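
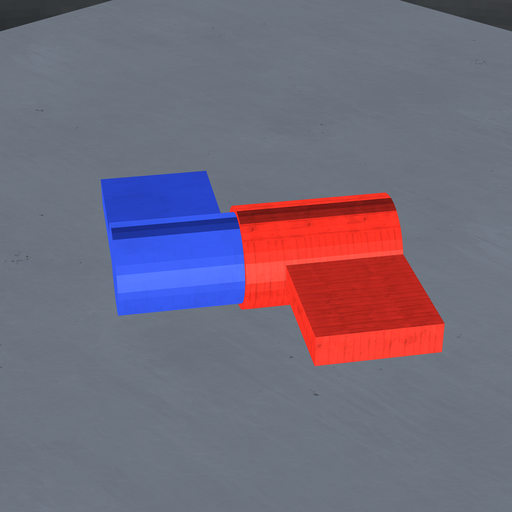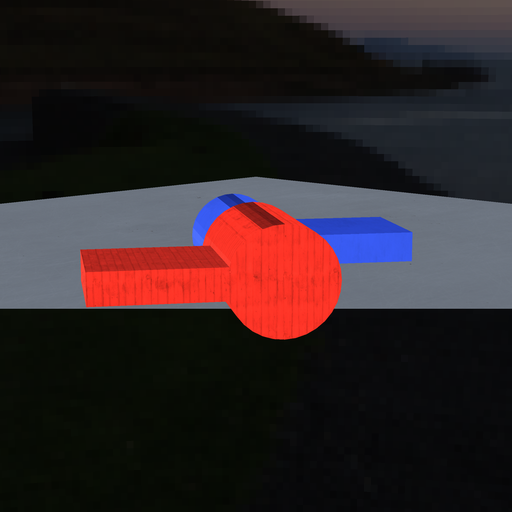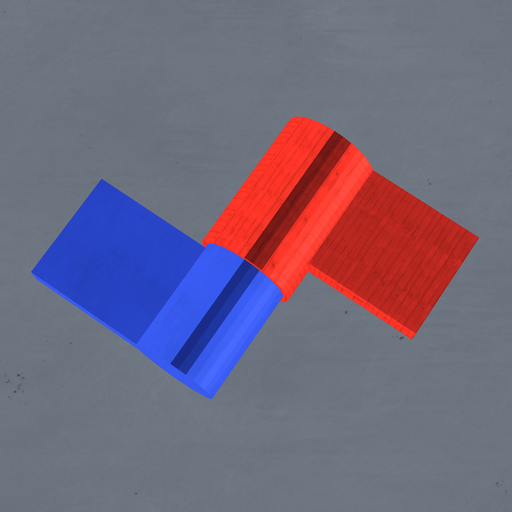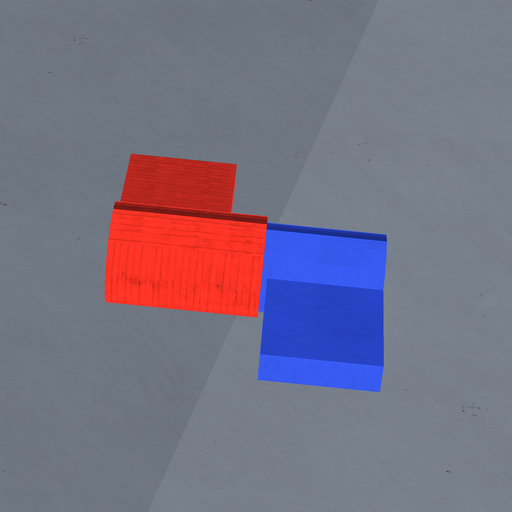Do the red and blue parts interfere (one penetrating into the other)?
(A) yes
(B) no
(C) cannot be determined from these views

(A) yes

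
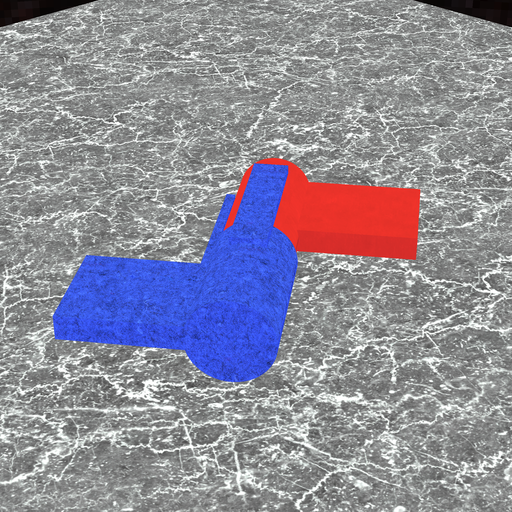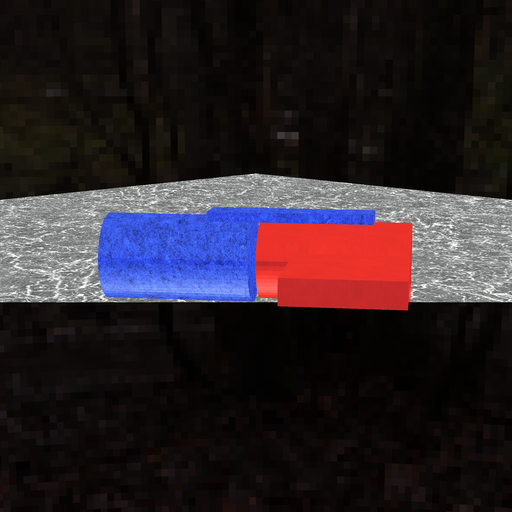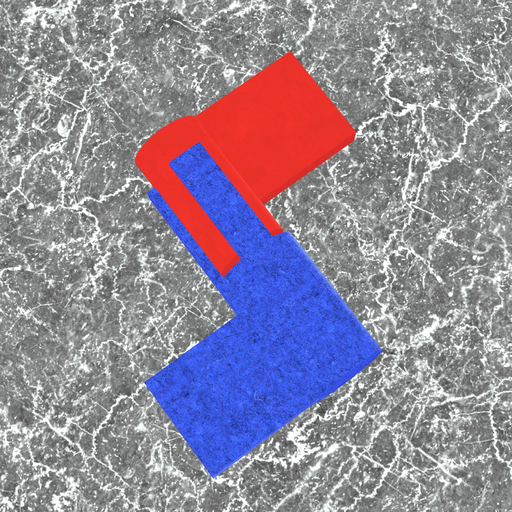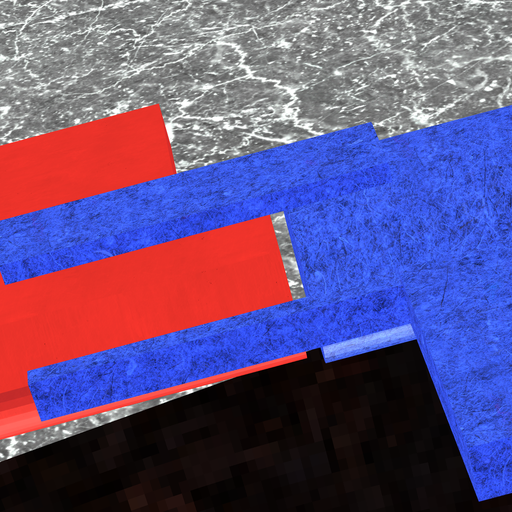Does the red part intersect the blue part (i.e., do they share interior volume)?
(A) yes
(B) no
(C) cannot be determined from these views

(B) no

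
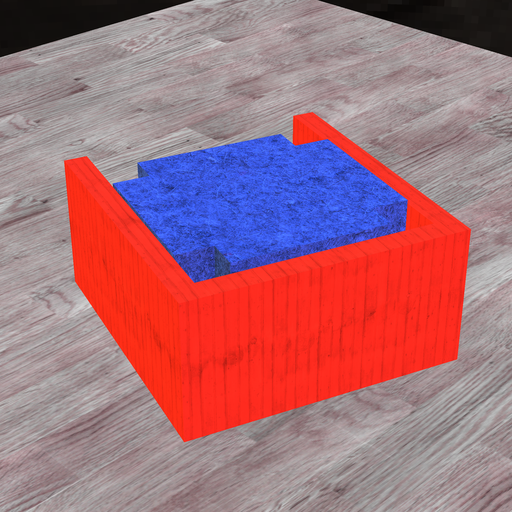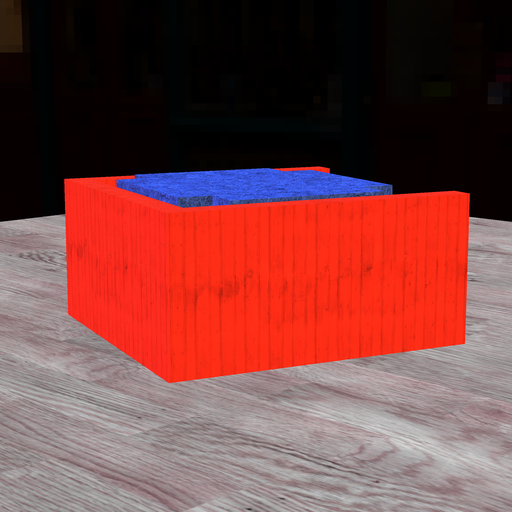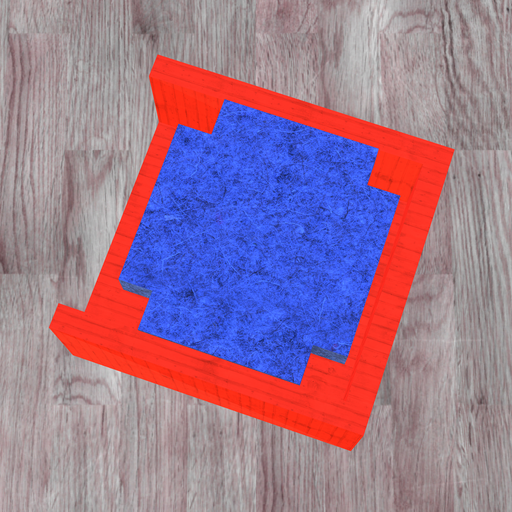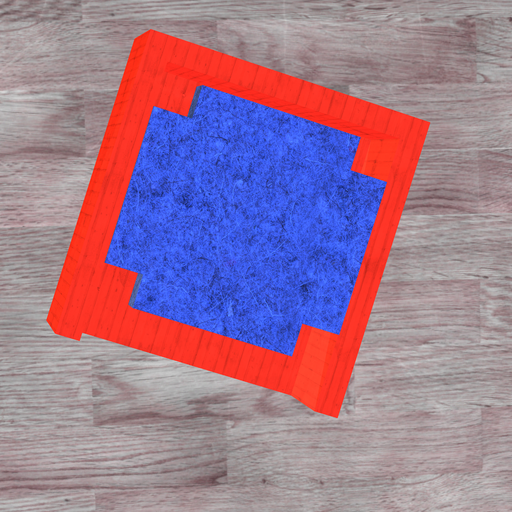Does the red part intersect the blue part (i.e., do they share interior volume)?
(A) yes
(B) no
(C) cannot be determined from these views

(B) no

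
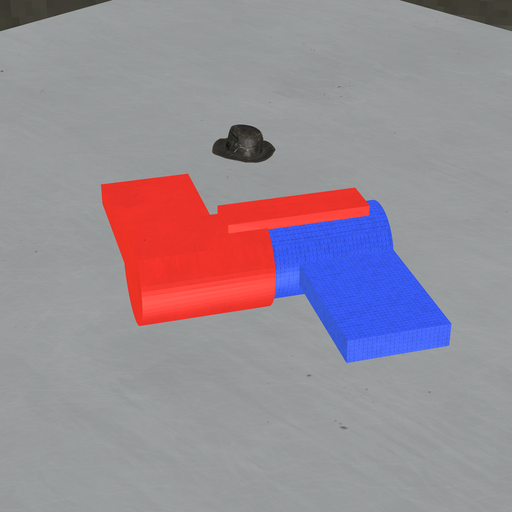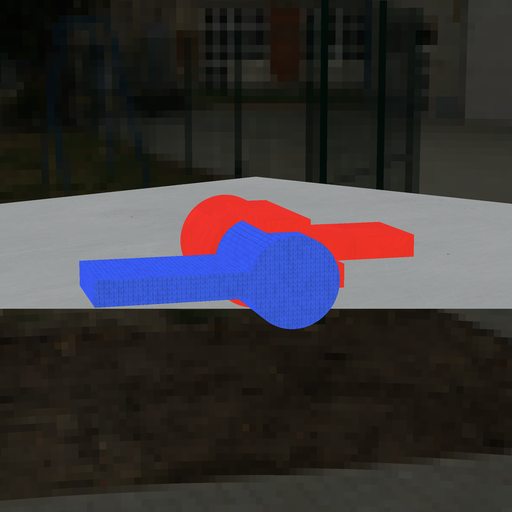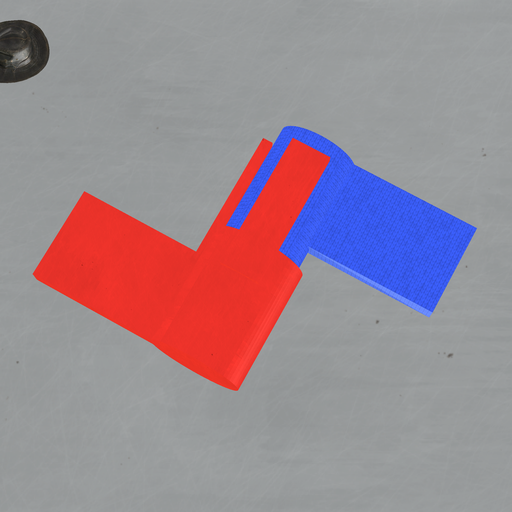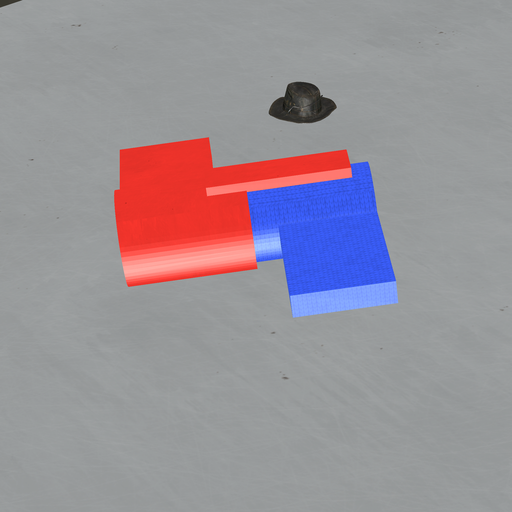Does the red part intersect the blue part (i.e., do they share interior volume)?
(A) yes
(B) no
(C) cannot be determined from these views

(A) yes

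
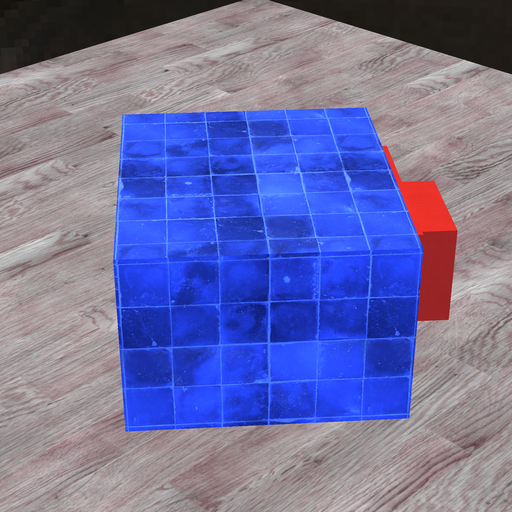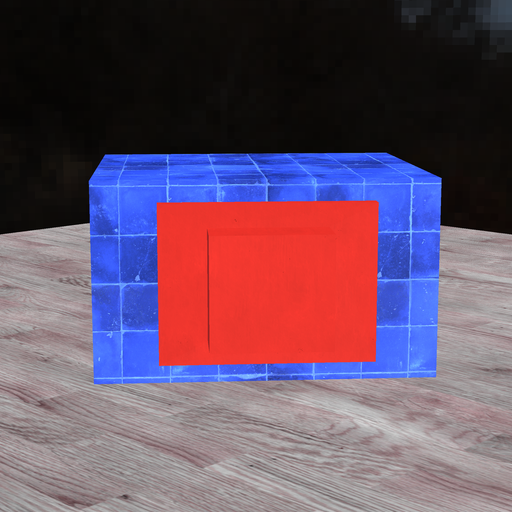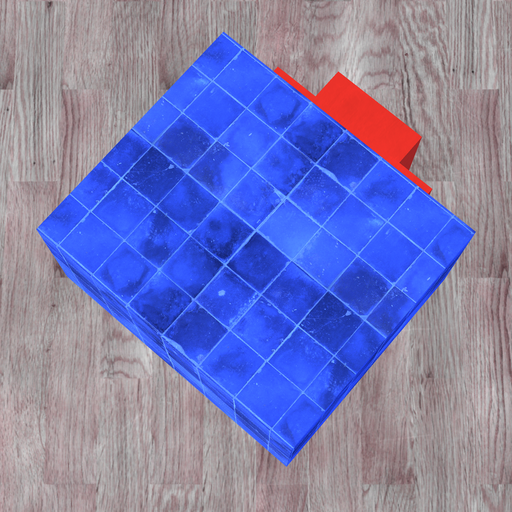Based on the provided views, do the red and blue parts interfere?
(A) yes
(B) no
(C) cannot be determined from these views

(C) cannot be determined from these views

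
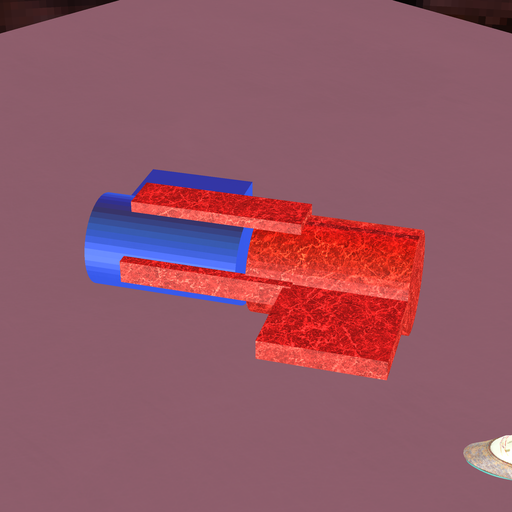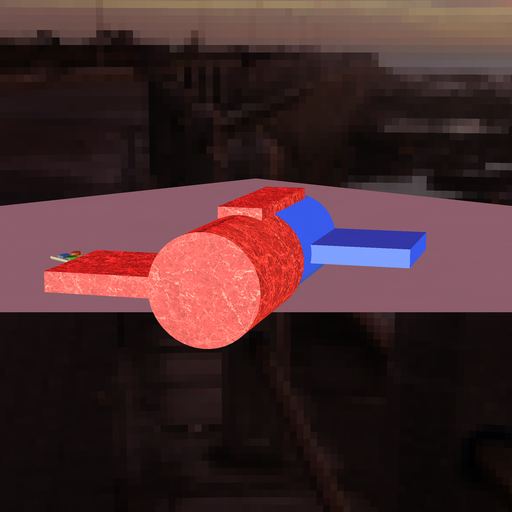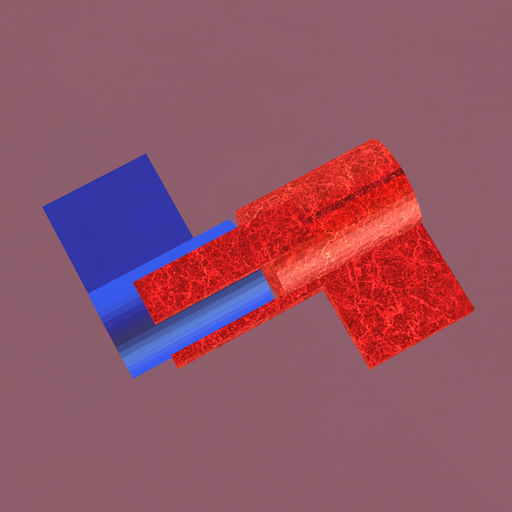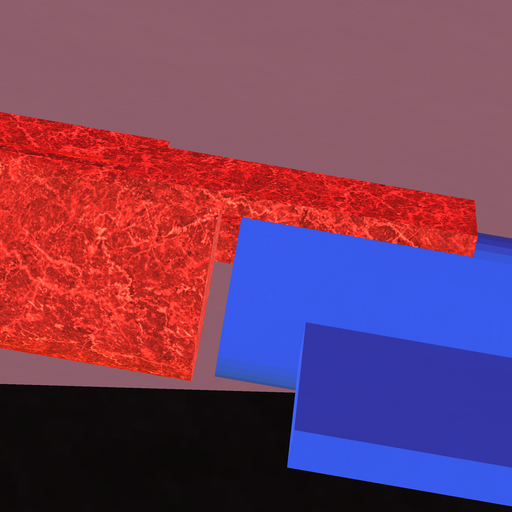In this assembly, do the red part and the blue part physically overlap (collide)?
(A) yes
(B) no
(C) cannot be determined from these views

(B) no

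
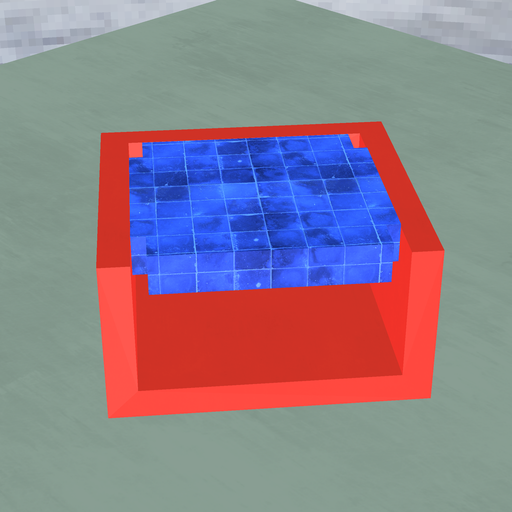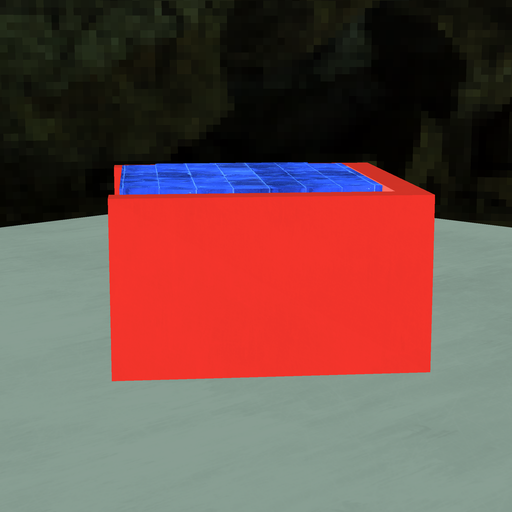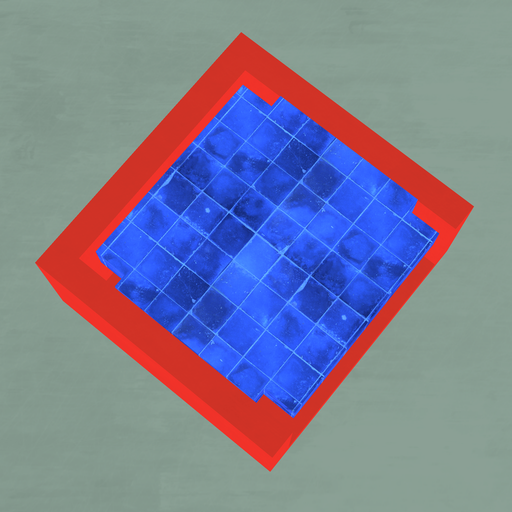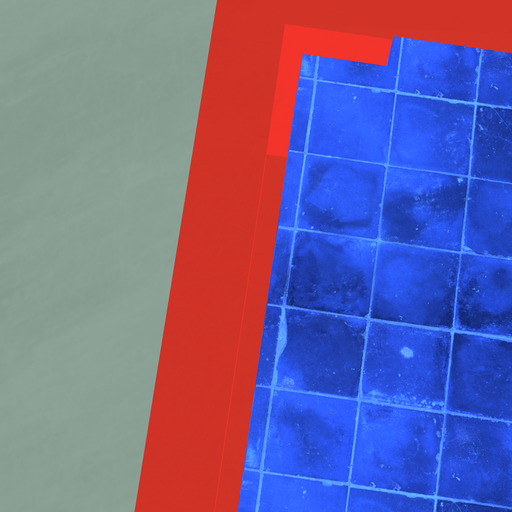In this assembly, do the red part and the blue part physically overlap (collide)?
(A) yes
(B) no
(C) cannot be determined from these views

(B) no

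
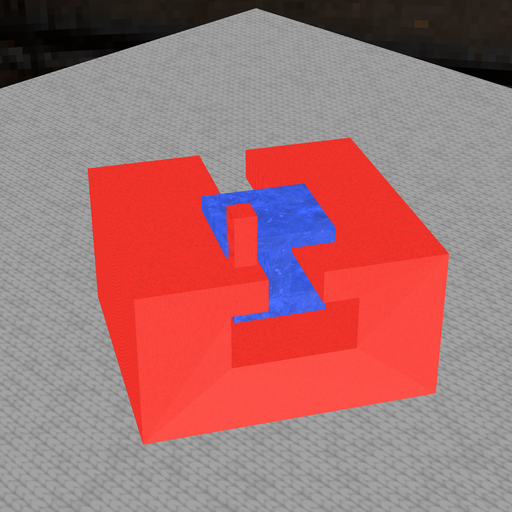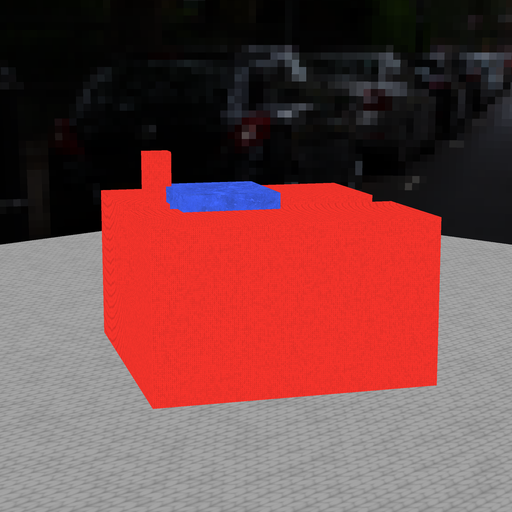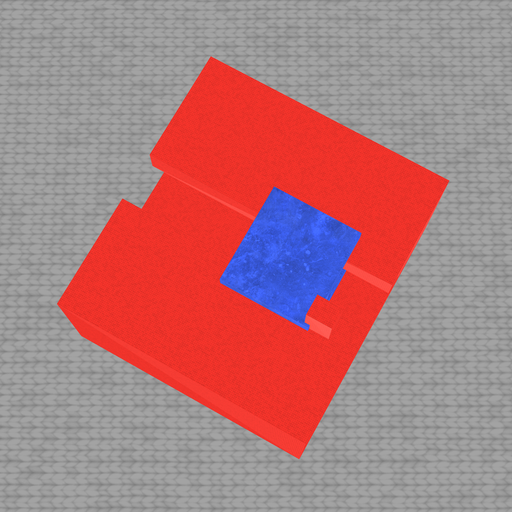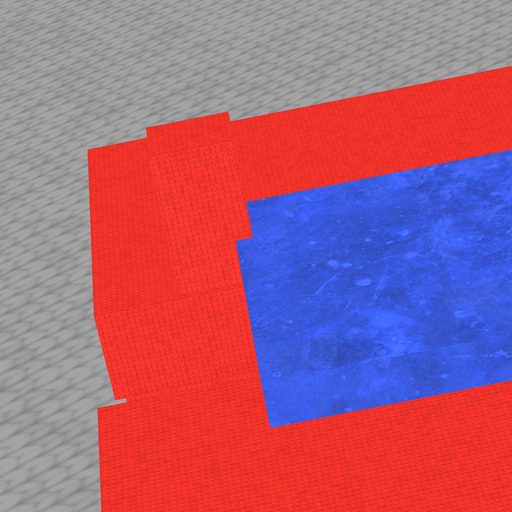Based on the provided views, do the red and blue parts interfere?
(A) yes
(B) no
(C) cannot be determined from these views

(A) yes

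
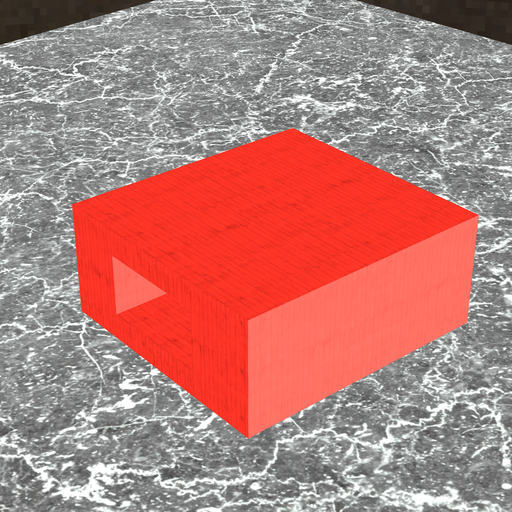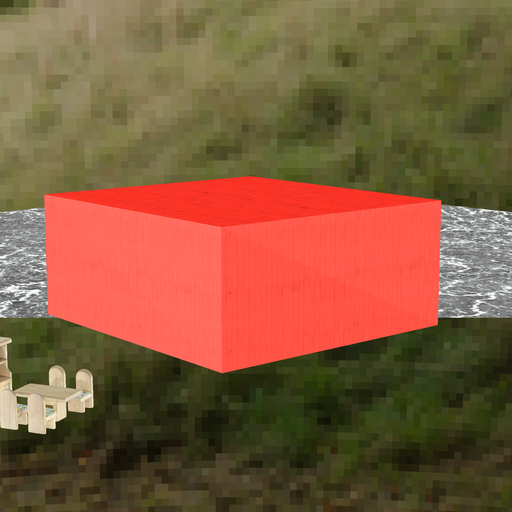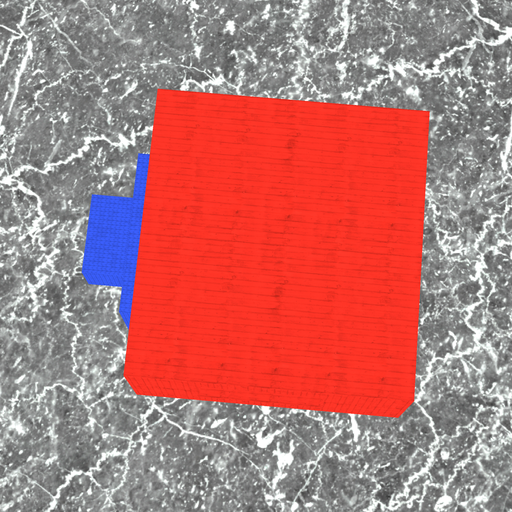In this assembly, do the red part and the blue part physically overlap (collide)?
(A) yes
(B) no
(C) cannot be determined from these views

(C) cannot be determined from these views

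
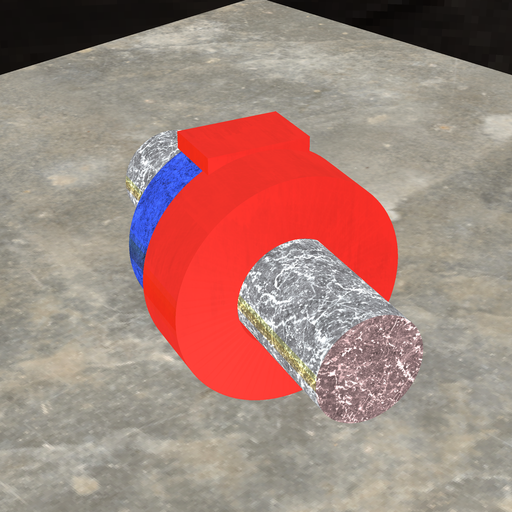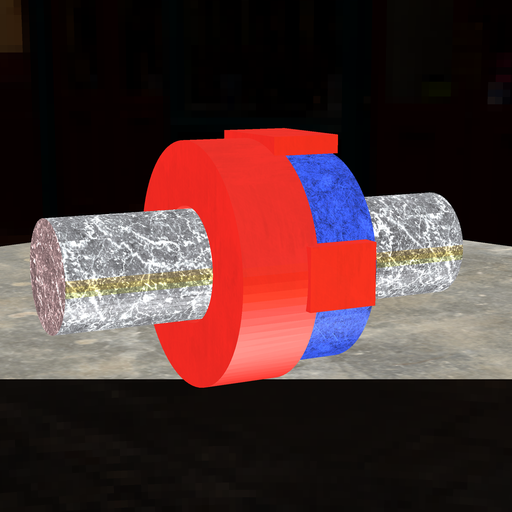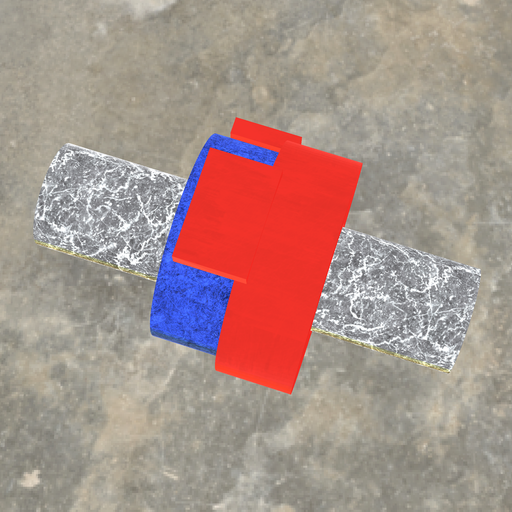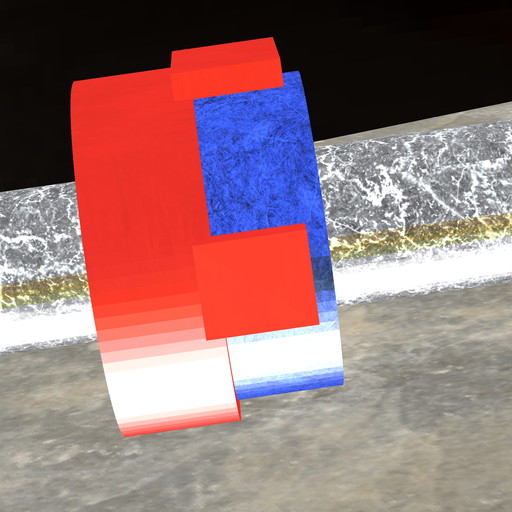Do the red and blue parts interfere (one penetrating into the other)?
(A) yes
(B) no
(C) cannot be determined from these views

(A) yes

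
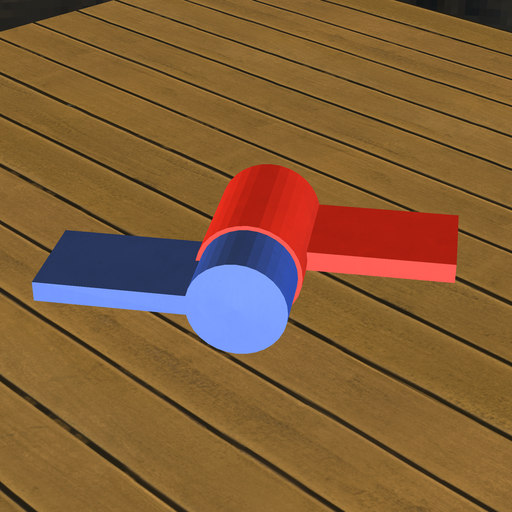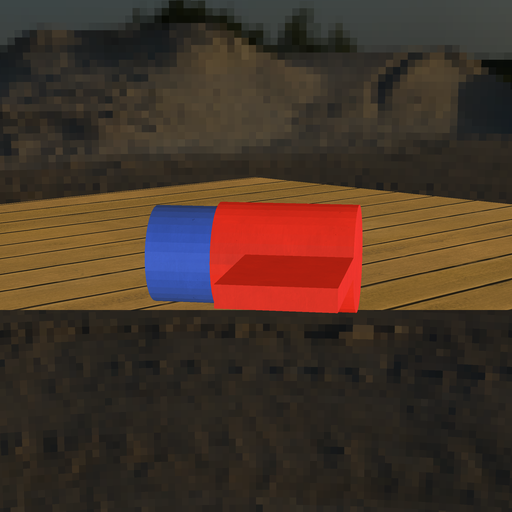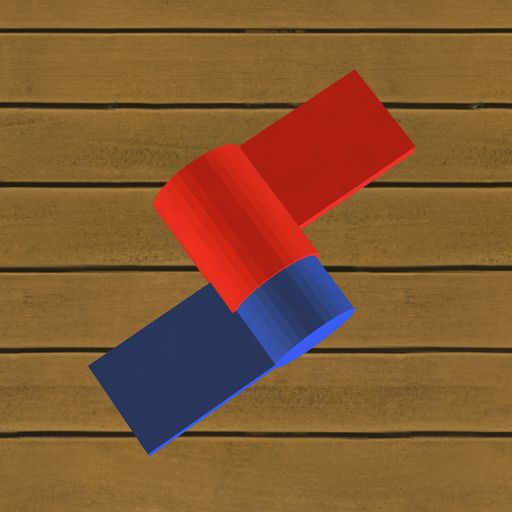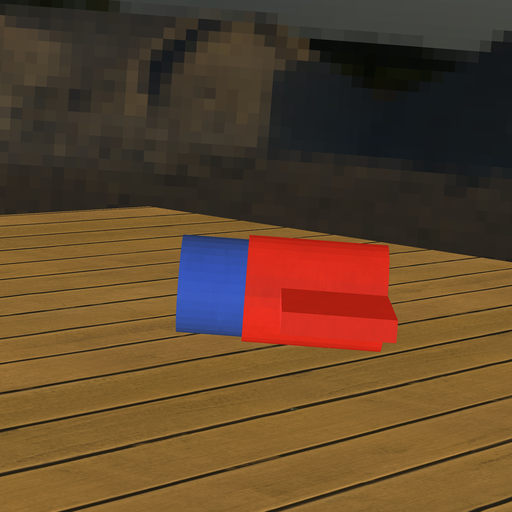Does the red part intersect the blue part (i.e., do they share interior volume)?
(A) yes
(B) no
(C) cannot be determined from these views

(A) yes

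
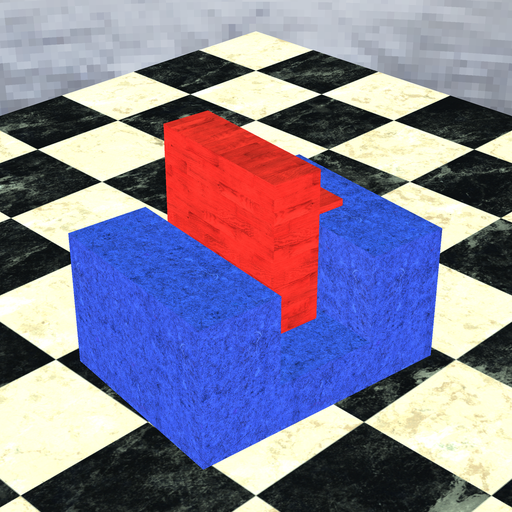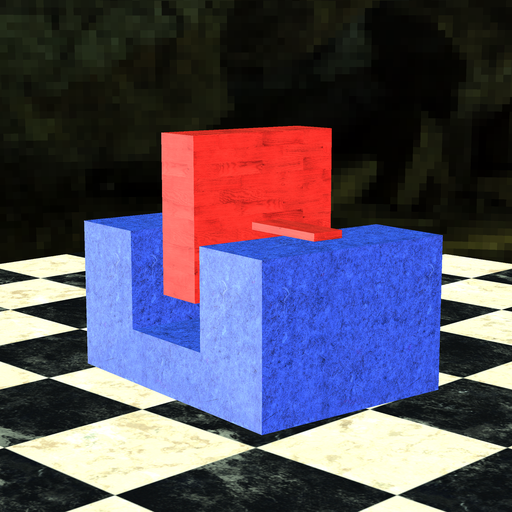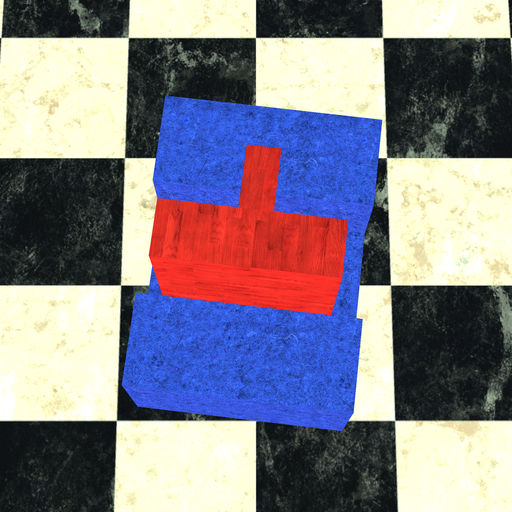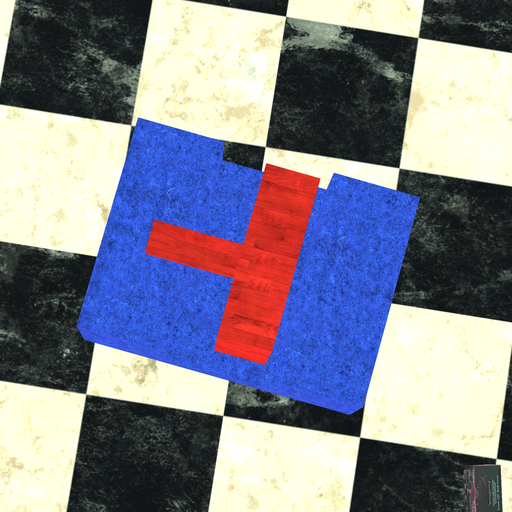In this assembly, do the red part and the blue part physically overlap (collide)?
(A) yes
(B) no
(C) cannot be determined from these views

(B) no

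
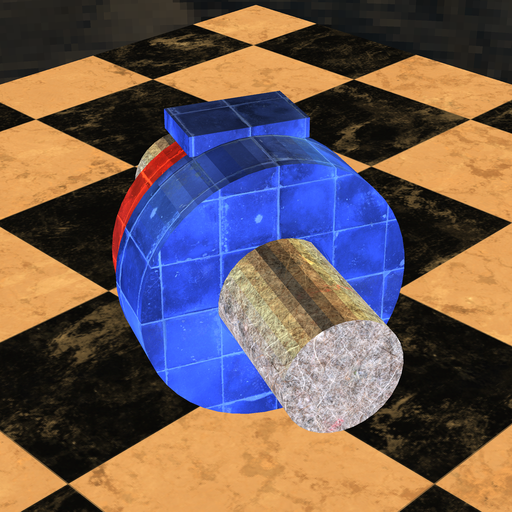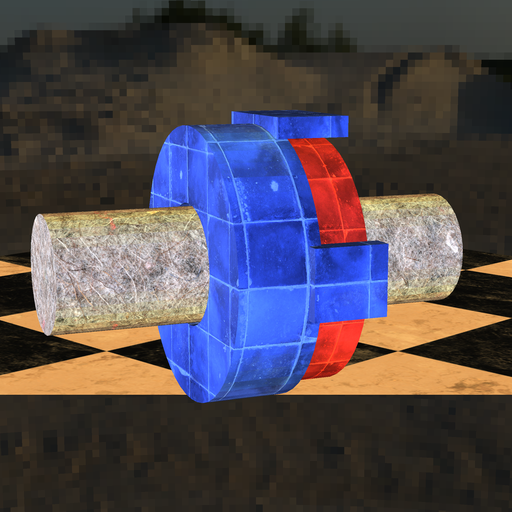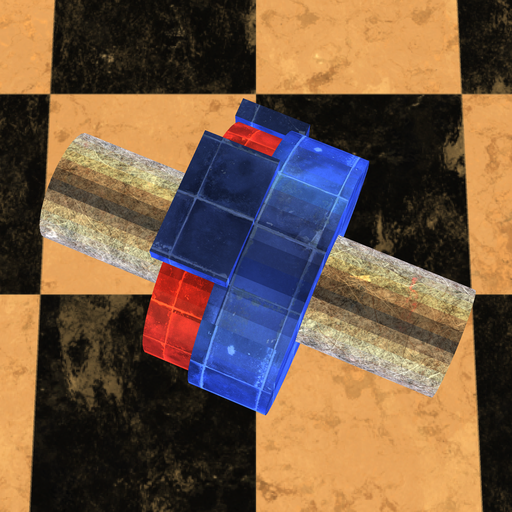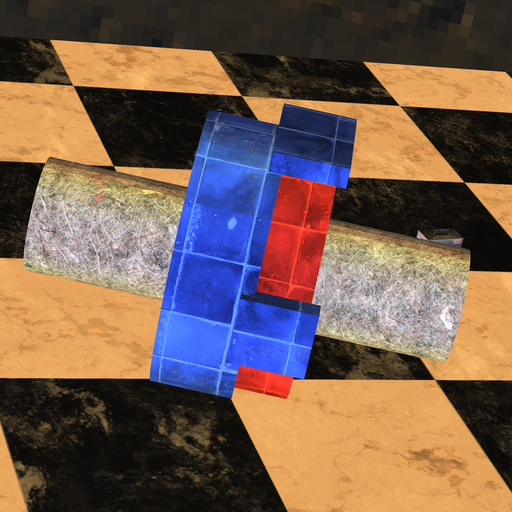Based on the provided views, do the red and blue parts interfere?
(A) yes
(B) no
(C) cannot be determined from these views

(A) yes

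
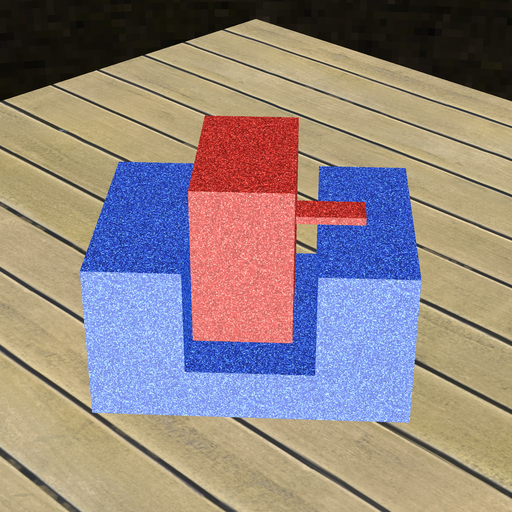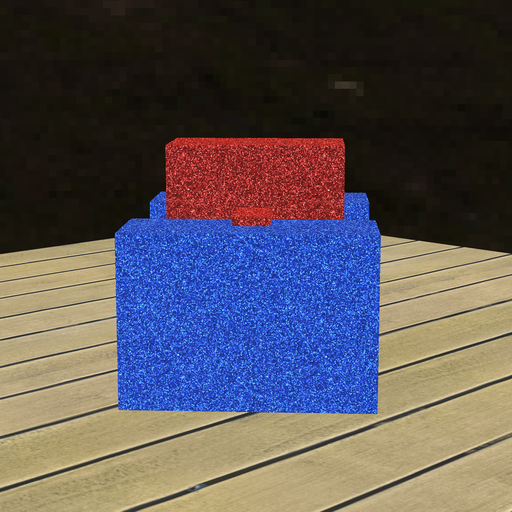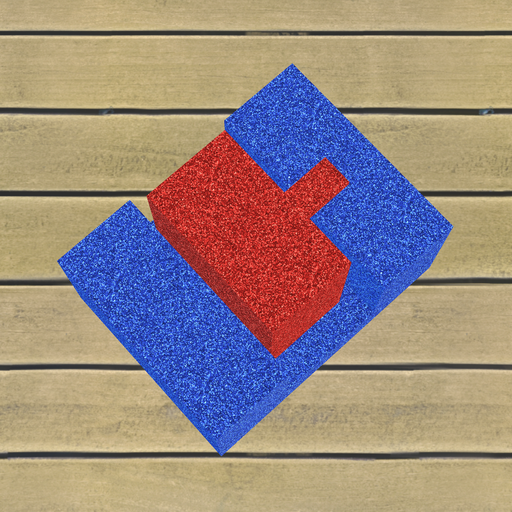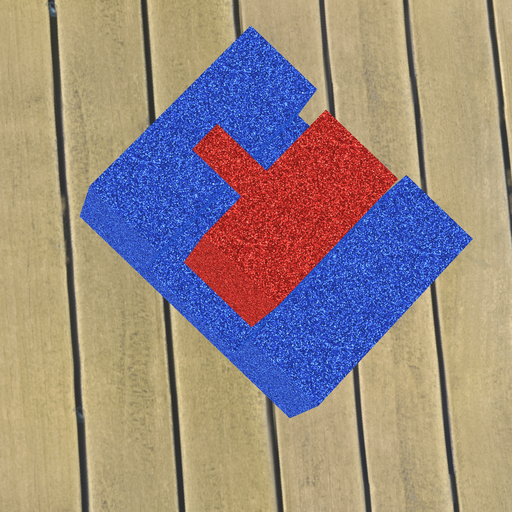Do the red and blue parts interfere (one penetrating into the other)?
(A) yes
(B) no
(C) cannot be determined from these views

(B) no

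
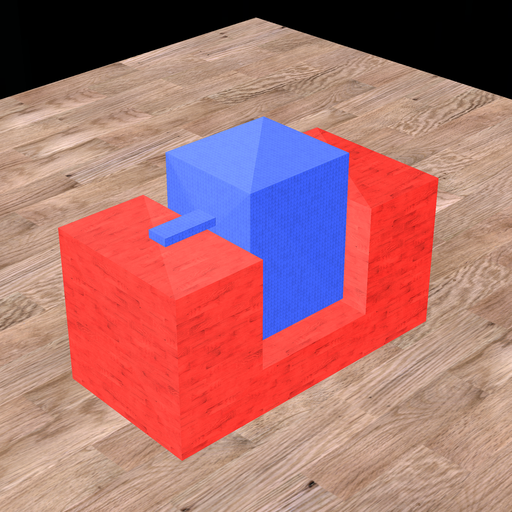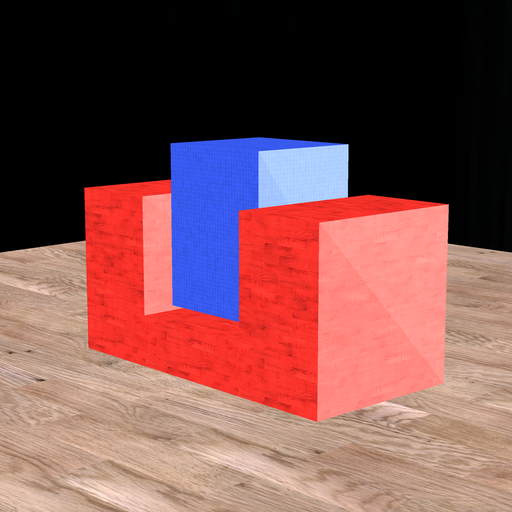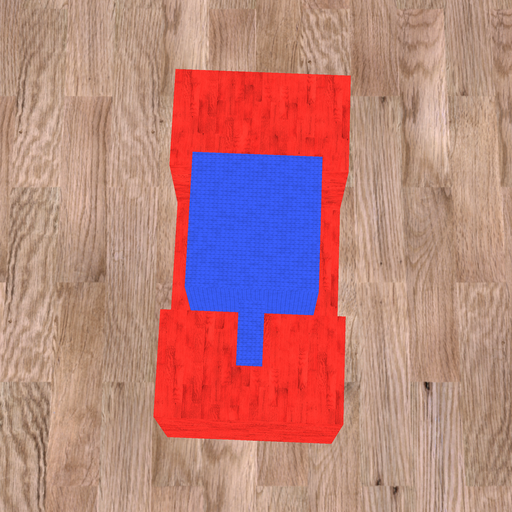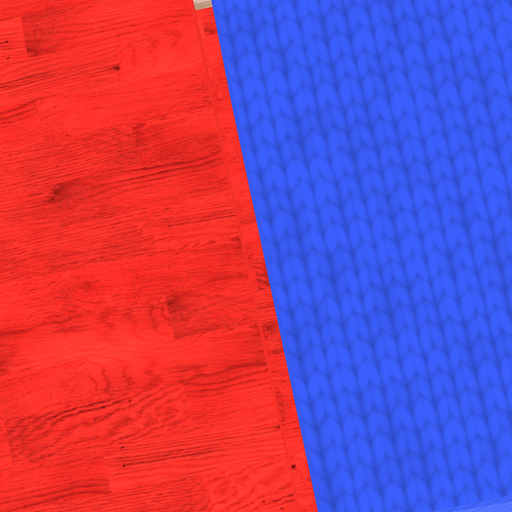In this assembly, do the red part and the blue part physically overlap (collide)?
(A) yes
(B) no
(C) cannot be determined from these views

(B) no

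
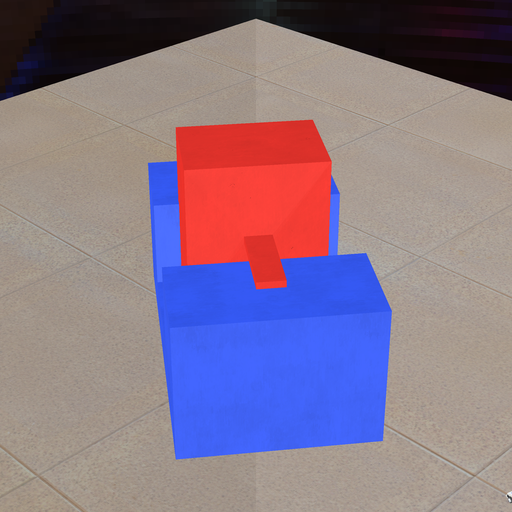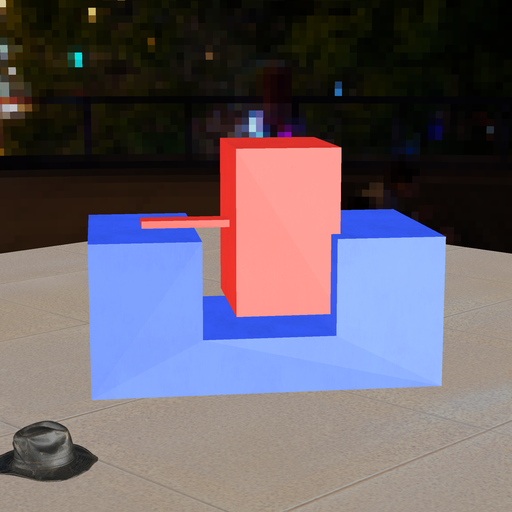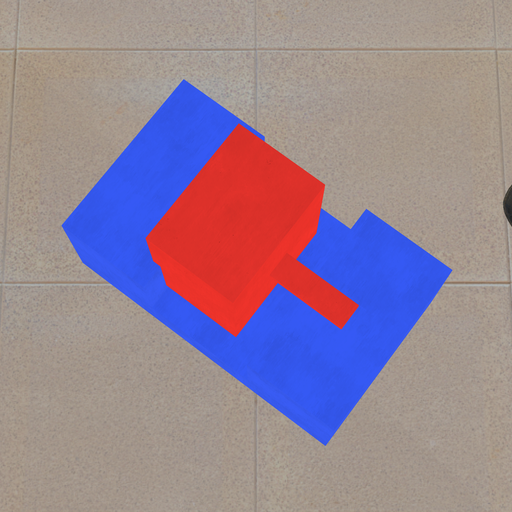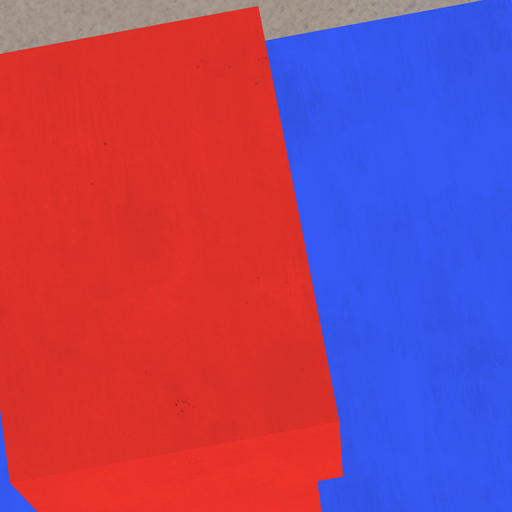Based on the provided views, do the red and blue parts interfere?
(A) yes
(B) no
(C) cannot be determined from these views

(A) yes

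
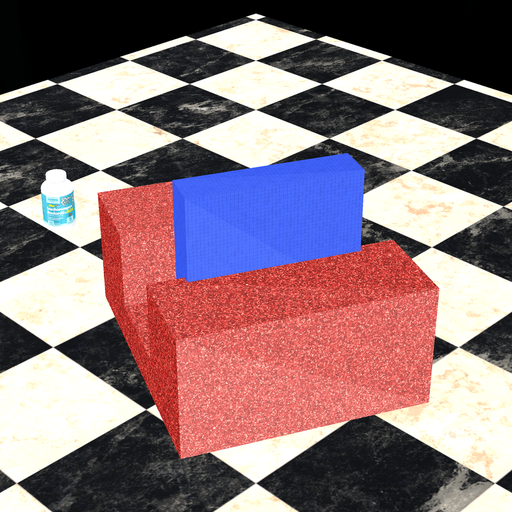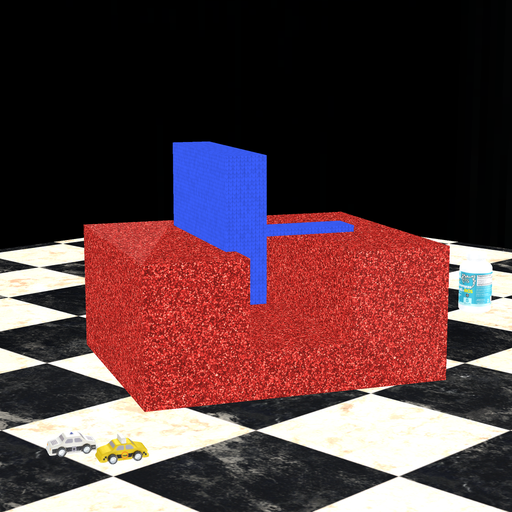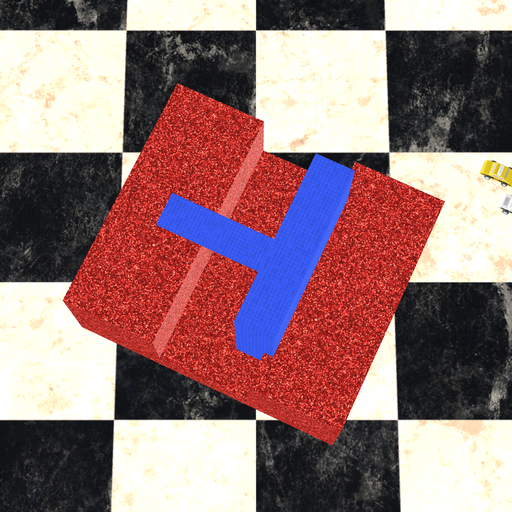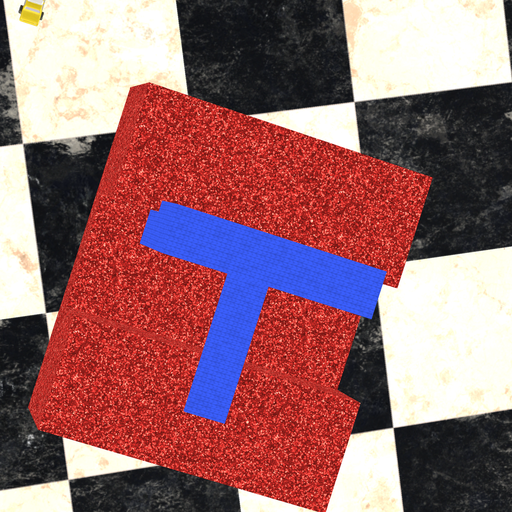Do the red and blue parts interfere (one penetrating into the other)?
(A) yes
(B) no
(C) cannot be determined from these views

(A) yes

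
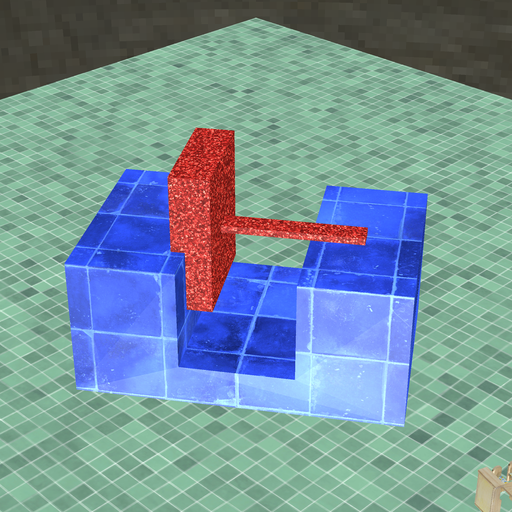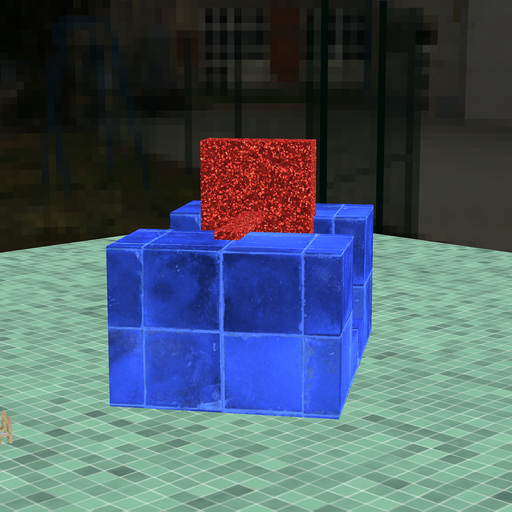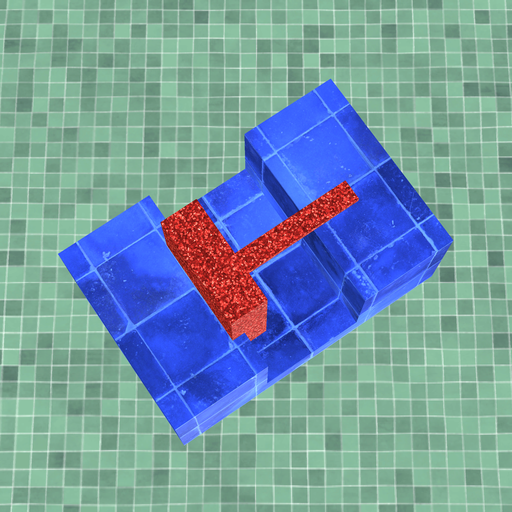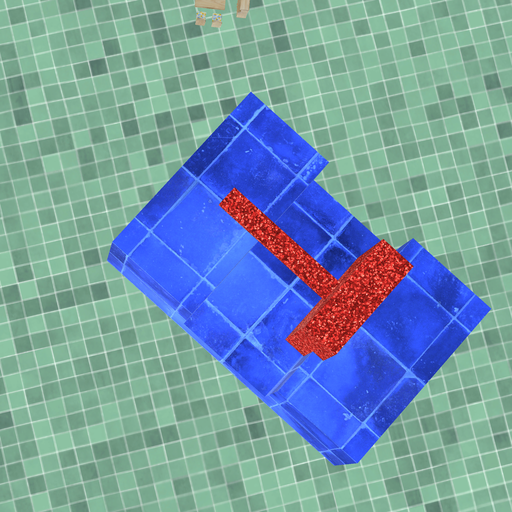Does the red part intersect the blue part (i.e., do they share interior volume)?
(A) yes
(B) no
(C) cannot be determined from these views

(A) yes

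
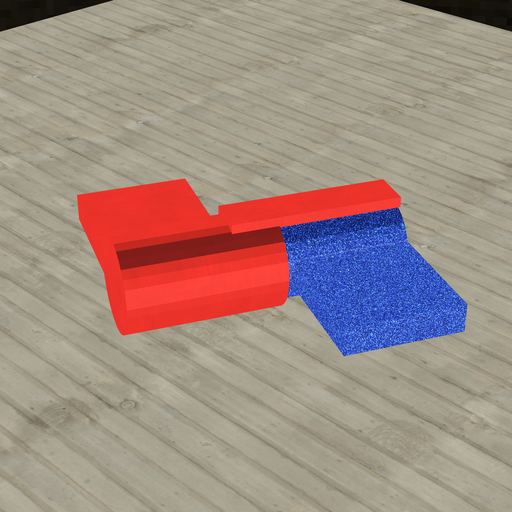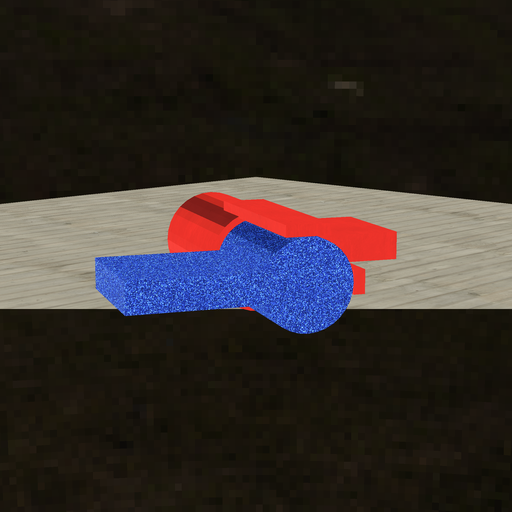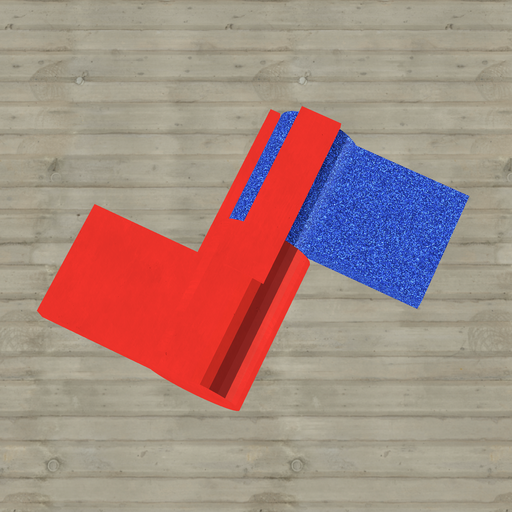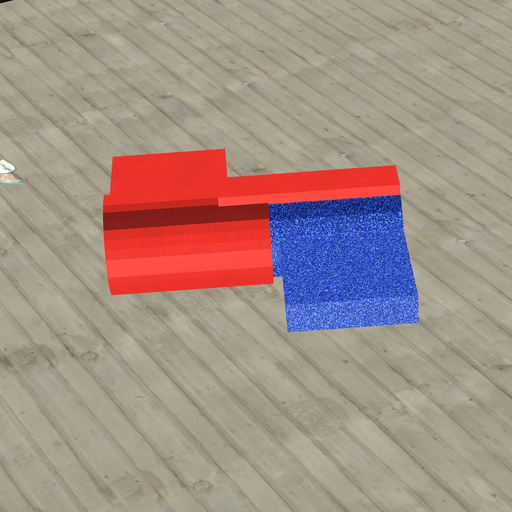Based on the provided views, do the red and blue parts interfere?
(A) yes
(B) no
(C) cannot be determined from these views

(A) yes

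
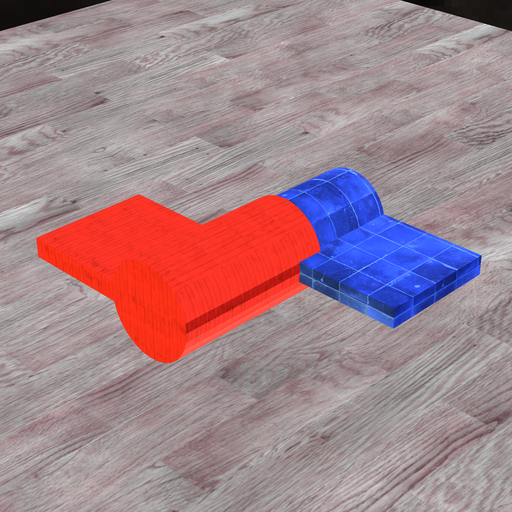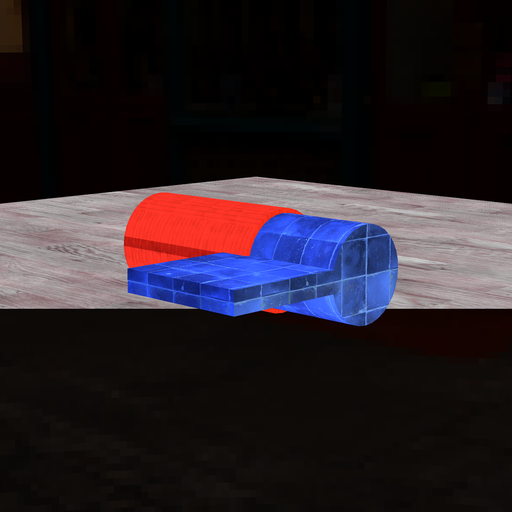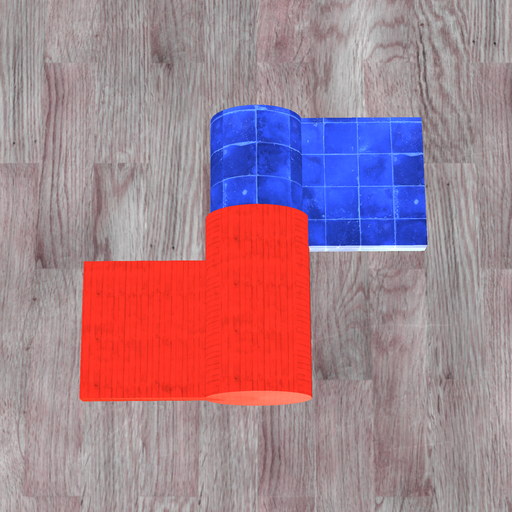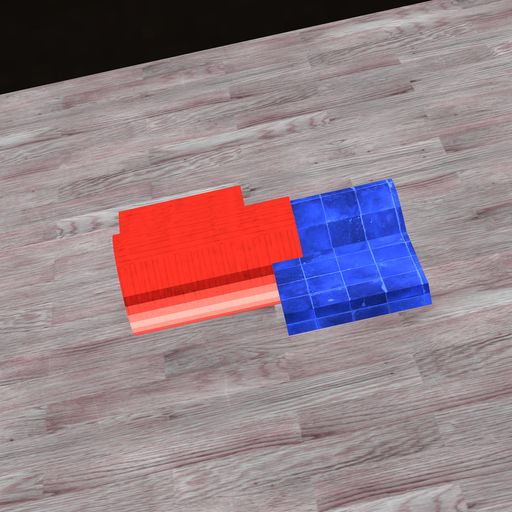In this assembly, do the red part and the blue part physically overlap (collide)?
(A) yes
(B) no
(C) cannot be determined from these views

(A) yes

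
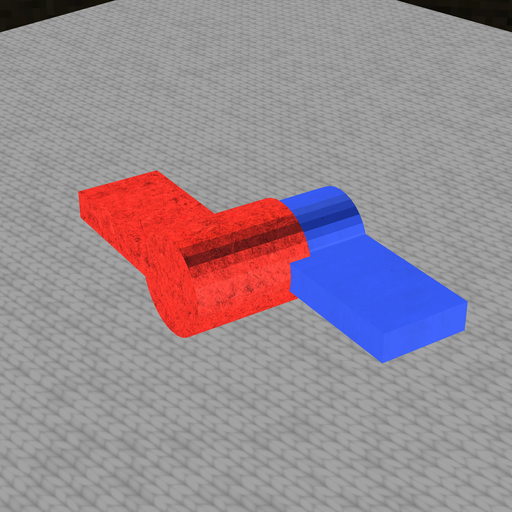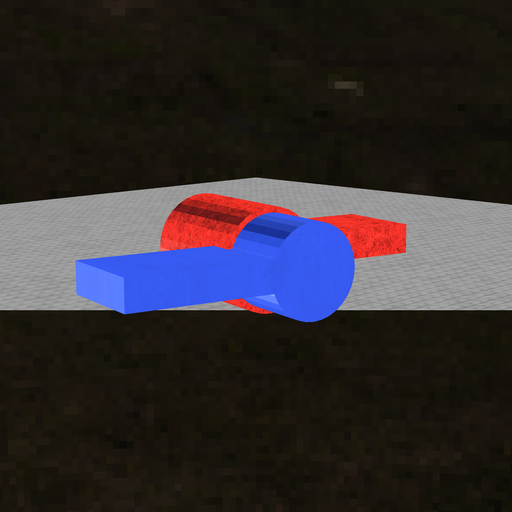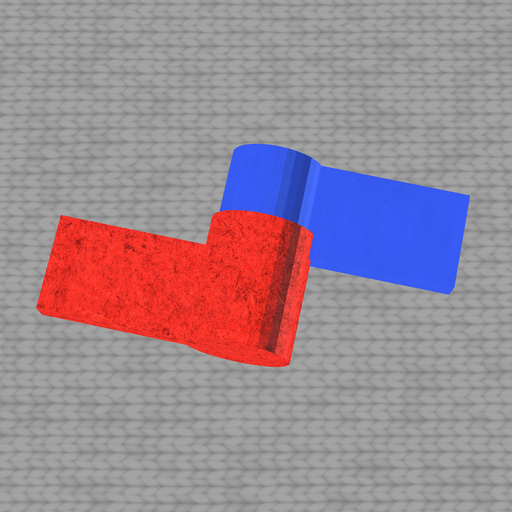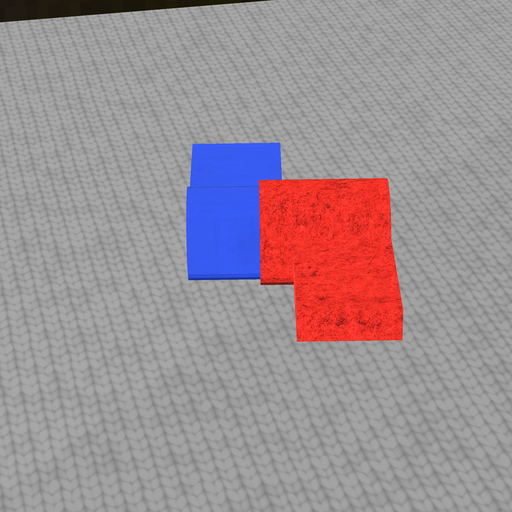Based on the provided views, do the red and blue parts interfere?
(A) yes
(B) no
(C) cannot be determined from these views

(A) yes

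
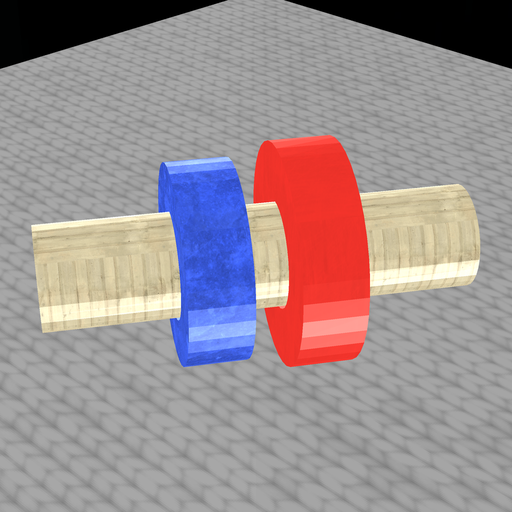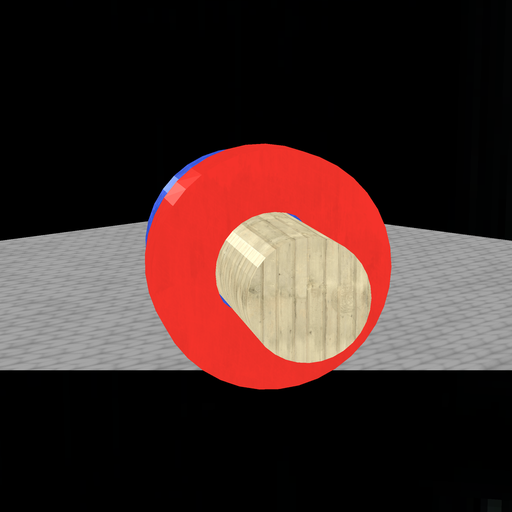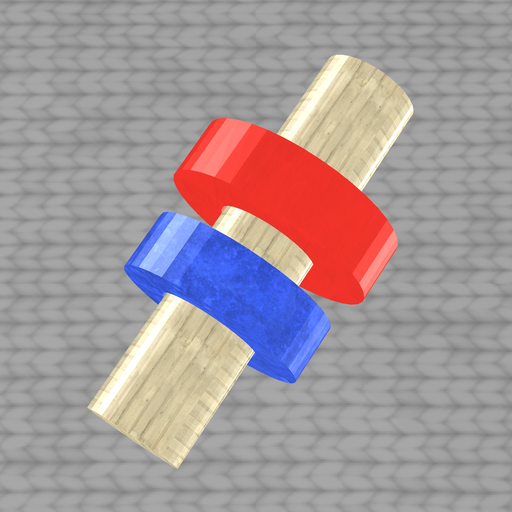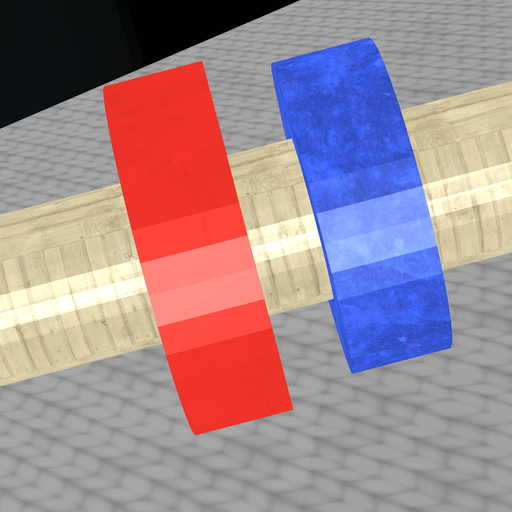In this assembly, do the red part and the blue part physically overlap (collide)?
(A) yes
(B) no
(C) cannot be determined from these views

(B) no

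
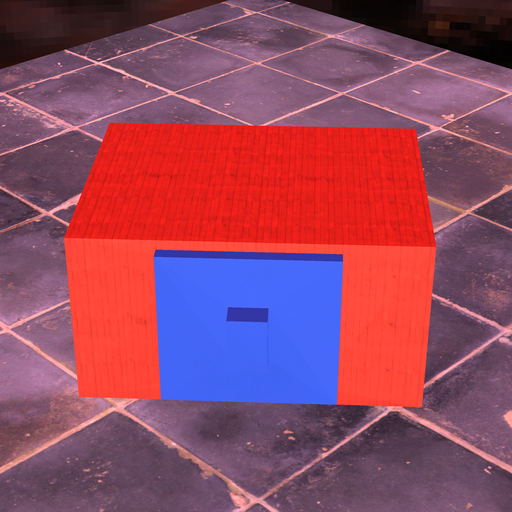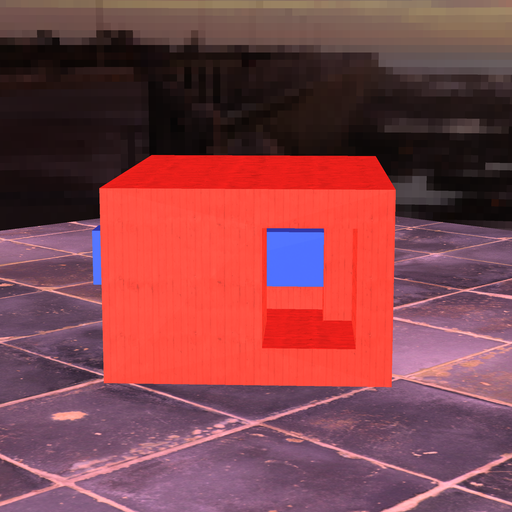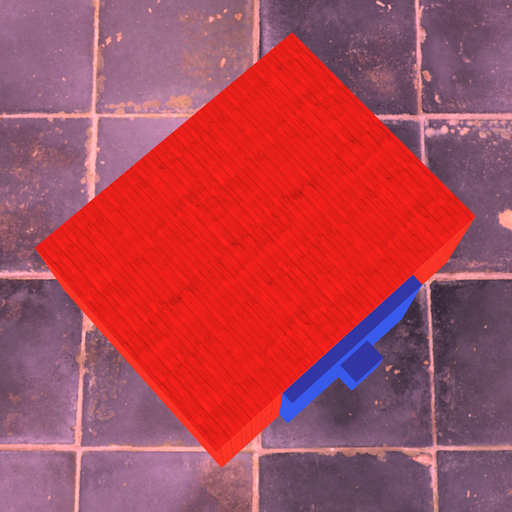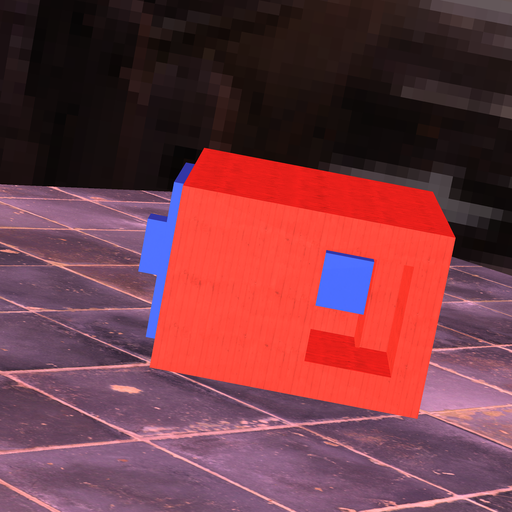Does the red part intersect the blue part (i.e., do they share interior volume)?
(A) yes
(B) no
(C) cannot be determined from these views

(A) yes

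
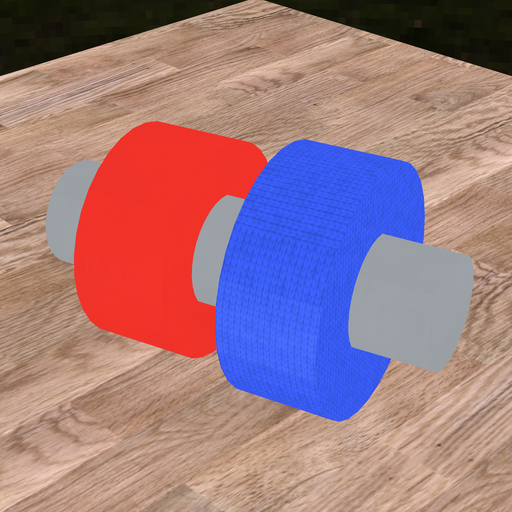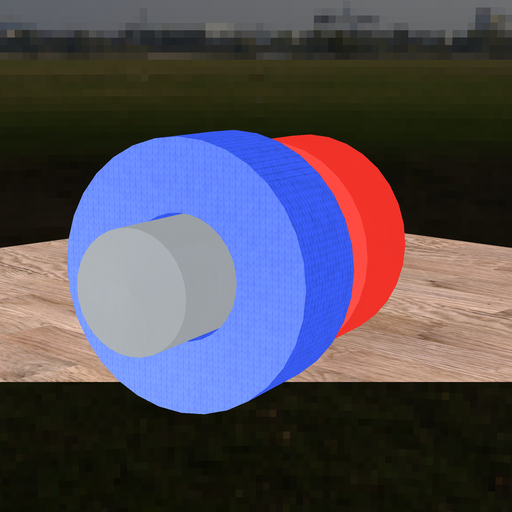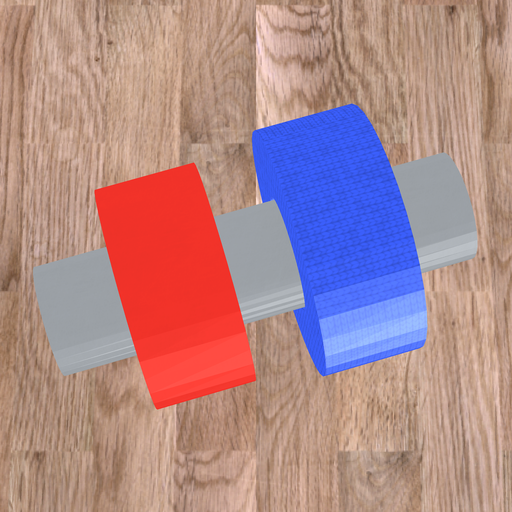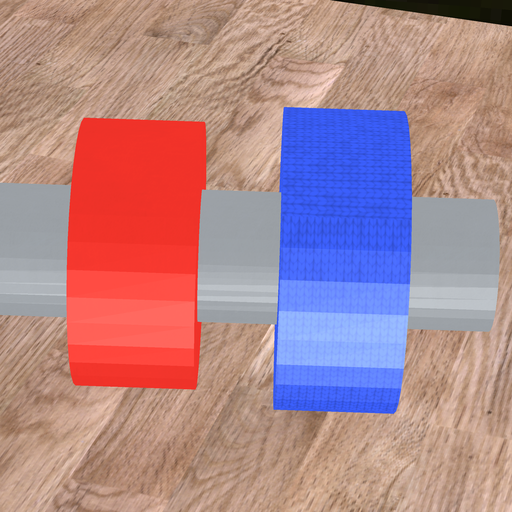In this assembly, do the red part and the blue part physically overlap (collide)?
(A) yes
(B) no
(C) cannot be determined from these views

(B) no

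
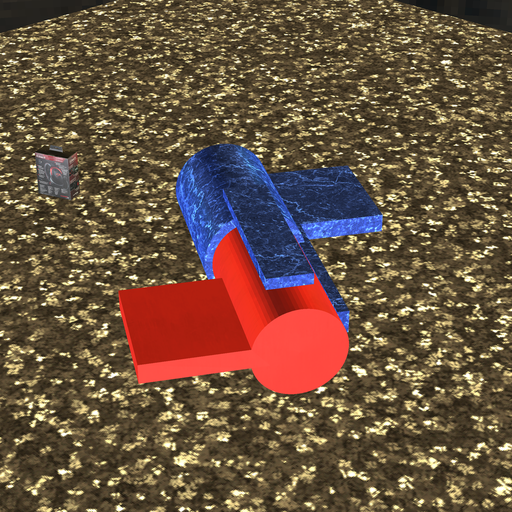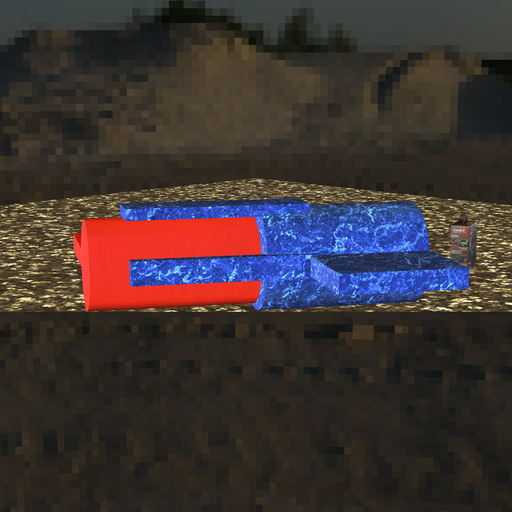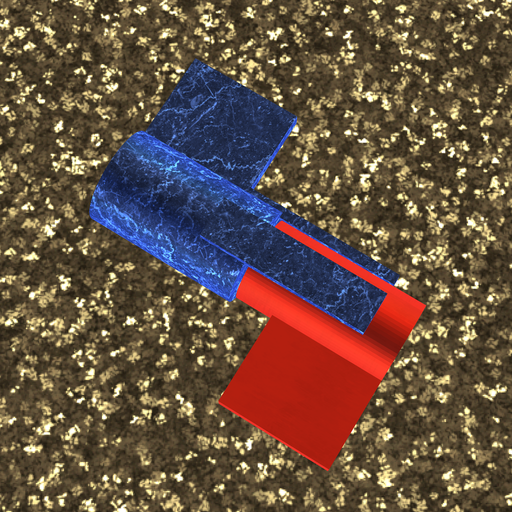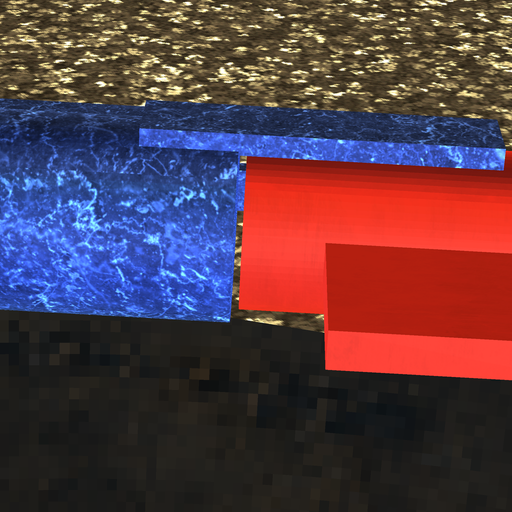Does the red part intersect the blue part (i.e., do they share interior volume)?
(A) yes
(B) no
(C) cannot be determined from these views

(B) no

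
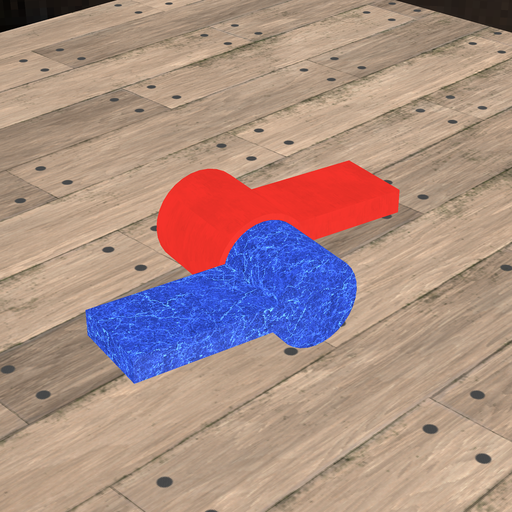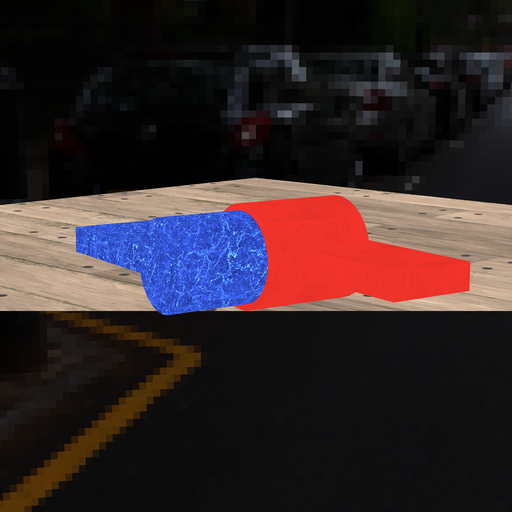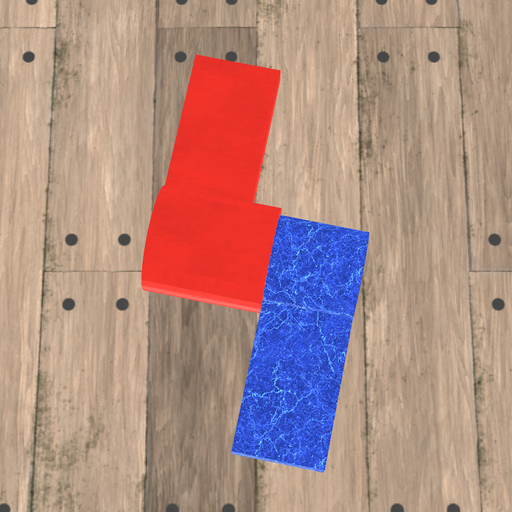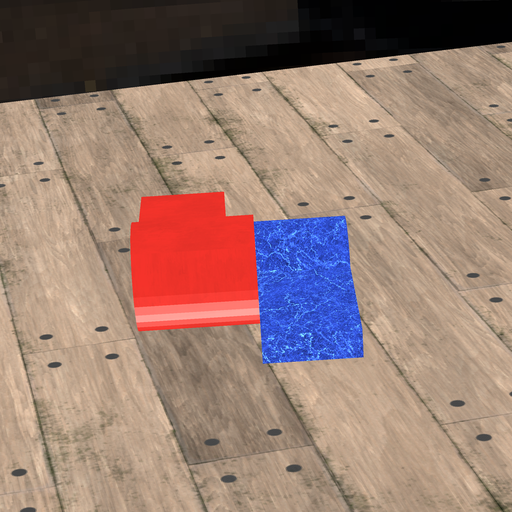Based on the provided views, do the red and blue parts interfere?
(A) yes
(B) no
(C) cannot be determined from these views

(A) yes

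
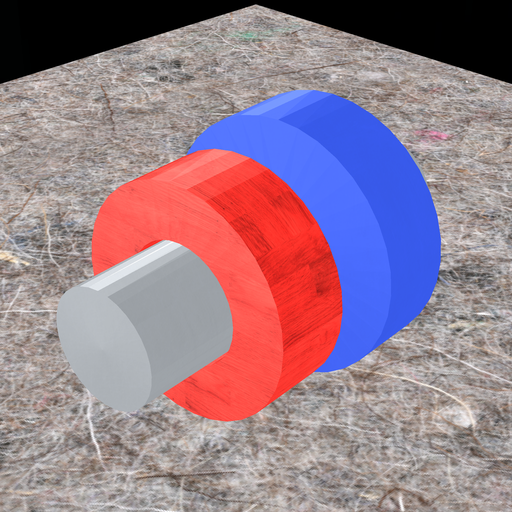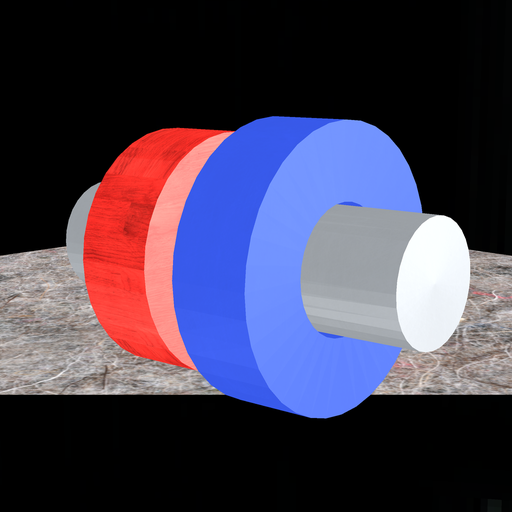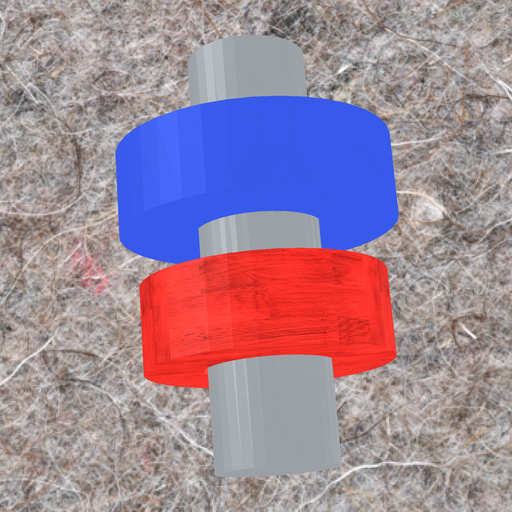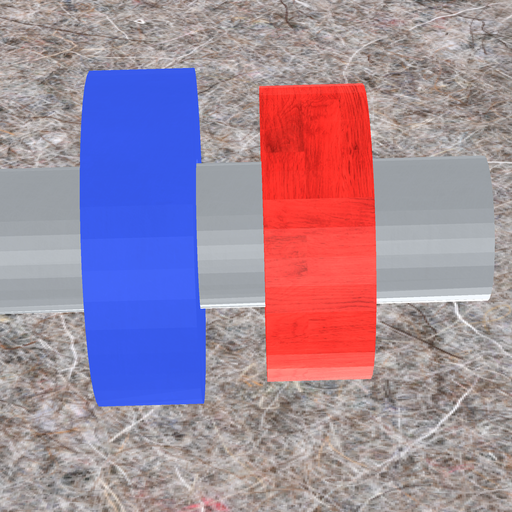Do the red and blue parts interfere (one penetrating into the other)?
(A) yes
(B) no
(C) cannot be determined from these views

(B) no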